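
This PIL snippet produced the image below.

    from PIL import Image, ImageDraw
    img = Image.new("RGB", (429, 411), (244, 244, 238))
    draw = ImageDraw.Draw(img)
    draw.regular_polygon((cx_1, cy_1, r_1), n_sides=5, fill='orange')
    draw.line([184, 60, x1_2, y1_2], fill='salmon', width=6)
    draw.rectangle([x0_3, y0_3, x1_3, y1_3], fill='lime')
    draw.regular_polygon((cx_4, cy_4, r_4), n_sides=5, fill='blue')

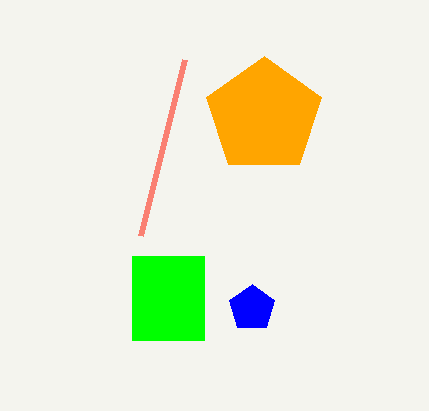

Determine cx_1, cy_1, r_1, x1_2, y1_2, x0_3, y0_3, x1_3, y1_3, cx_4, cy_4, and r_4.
cx_1 = 264, cy_1 = 116, r_1 = 60, x1_2 = 140, y1_2 = 236, x0_3 = 132, y0_3 = 256, x1_3 = 204, y1_3 = 340, cx_4 = 252, cy_4 = 308, r_4 = 24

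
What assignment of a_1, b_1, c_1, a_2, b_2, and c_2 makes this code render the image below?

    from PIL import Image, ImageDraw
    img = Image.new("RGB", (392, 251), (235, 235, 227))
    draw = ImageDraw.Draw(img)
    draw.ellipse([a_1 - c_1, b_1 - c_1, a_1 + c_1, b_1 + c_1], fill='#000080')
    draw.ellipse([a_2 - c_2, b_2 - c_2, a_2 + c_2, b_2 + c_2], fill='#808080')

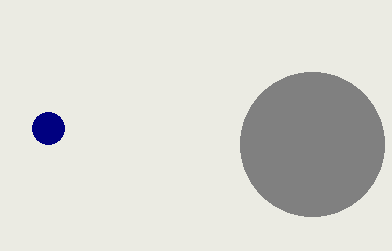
a_1 = 48, b_1 = 128, c_1 = 16, a_2 = 312, b_2 = 144, c_2 = 72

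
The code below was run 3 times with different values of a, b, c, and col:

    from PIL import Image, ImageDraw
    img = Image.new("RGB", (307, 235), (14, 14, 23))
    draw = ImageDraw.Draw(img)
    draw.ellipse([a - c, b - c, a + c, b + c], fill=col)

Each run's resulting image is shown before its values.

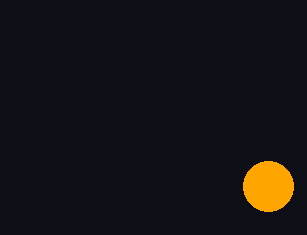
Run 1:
a = 268; b = 186; c = 25; col = 'orange'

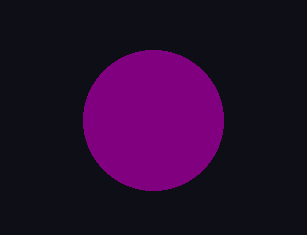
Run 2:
a = 153; b = 120; c = 70; col = 'purple'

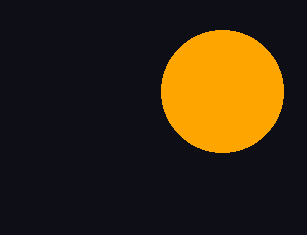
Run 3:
a = 222, b = 91, c = 61, col = 'orange'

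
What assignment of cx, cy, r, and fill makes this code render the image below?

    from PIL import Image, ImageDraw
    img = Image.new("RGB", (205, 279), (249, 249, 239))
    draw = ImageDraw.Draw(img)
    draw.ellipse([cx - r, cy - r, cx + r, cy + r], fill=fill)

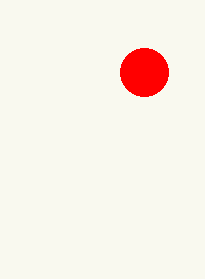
cx = 144
cy = 72
r = 24
fill = 'red'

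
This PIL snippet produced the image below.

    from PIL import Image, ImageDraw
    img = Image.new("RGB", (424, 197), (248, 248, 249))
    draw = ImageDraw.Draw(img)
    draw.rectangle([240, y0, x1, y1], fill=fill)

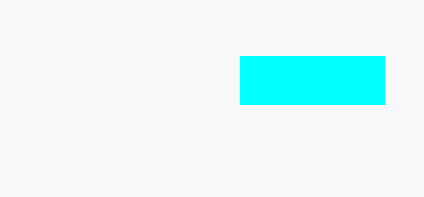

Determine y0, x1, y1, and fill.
y0 = 56; x1 = 384; y1 = 104; fill = 'cyan'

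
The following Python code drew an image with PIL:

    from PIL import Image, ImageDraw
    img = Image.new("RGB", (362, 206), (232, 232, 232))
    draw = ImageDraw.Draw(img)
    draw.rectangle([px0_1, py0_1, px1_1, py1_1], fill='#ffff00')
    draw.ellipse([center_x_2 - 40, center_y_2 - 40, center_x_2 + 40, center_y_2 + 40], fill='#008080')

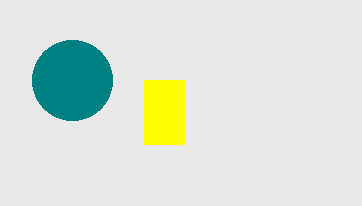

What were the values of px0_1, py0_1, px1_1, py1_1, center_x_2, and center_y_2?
px0_1 = 144
py0_1 = 80
px1_1 = 184
py1_1 = 144
center_x_2 = 72
center_y_2 = 80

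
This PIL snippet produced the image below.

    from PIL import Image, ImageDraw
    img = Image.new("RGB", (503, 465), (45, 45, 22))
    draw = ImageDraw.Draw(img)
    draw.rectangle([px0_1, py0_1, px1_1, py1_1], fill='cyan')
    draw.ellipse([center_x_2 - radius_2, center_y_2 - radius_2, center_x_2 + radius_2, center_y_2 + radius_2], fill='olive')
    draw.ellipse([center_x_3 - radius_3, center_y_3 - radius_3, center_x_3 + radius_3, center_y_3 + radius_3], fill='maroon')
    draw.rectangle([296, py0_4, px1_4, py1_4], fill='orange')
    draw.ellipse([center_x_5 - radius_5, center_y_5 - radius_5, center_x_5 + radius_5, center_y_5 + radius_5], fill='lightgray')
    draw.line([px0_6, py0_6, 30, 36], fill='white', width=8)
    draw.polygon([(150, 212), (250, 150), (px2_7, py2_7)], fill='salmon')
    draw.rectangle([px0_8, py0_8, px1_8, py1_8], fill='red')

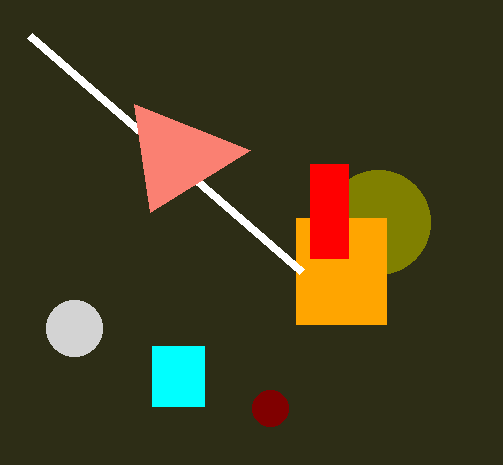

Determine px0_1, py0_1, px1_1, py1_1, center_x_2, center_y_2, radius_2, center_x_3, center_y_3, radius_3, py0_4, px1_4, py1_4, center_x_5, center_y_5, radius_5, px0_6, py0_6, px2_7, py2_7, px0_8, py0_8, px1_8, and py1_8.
px0_1 = 152
py0_1 = 346
px1_1 = 204
py1_1 = 406
center_x_2 = 378
center_y_2 = 222
radius_2 = 52
center_x_3 = 270
center_y_3 = 408
radius_3 = 18
py0_4 = 218
px1_4 = 386
py1_4 = 324
center_x_5 = 74
center_y_5 = 328
radius_5 = 28
px0_6 = 302
py0_6 = 272
px2_7 = 134
py2_7 = 104
px0_8 = 310
py0_8 = 164
px1_8 = 348
py1_8 = 258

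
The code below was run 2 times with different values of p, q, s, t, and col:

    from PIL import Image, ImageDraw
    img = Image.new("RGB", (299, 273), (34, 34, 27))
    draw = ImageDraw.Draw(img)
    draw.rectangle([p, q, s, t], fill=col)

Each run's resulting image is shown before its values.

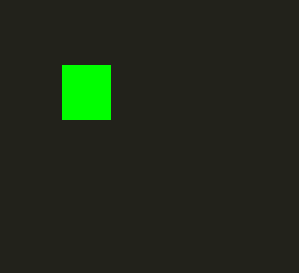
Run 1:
p = 62, q = 65, s = 110, t = 119, col = 'lime'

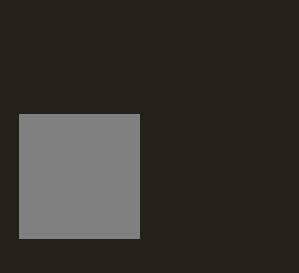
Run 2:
p = 19, q = 114, s = 139, t = 238, col = 'gray'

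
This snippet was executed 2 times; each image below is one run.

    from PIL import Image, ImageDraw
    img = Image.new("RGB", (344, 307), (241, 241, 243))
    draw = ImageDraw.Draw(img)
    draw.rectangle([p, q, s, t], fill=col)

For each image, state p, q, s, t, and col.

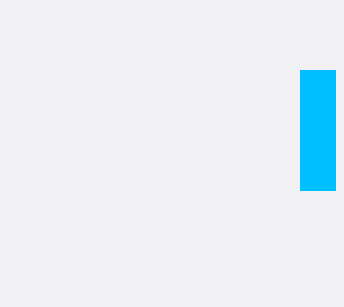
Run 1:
p = 300; q = 70; s = 335; t = 190; col = 'deepskyblue'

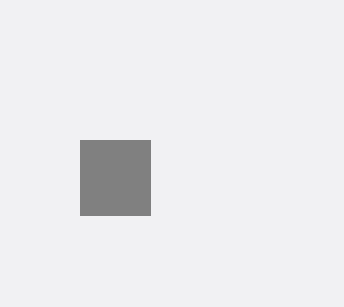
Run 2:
p = 80; q = 140; s = 150; t = 215; col = 'gray'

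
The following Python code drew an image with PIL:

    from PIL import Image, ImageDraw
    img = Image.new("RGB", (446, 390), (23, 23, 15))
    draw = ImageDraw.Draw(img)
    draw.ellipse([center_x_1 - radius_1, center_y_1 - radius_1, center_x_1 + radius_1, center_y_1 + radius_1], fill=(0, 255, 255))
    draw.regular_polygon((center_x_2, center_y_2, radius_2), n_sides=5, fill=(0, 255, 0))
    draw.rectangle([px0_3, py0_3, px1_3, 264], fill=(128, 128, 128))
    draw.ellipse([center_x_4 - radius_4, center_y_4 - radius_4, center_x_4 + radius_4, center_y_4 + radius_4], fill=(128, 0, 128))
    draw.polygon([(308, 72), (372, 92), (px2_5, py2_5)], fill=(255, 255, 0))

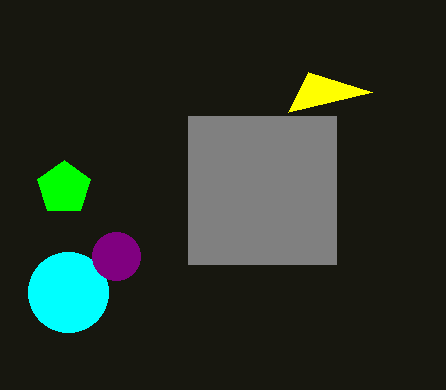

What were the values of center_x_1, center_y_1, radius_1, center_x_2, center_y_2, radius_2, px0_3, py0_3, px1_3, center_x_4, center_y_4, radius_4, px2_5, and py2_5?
center_x_1 = 68
center_y_1 = 292
radius_1 = 40
center_x_2 = 64
center_y_2 = 188
radius_2 = 28
px0_3 = 188
py0_3 = 116
px1_3 = 336
center_x_4 = 116
center_y_4 = 256
radius_4 = 24
px2_5 = 288
py2_5 = 112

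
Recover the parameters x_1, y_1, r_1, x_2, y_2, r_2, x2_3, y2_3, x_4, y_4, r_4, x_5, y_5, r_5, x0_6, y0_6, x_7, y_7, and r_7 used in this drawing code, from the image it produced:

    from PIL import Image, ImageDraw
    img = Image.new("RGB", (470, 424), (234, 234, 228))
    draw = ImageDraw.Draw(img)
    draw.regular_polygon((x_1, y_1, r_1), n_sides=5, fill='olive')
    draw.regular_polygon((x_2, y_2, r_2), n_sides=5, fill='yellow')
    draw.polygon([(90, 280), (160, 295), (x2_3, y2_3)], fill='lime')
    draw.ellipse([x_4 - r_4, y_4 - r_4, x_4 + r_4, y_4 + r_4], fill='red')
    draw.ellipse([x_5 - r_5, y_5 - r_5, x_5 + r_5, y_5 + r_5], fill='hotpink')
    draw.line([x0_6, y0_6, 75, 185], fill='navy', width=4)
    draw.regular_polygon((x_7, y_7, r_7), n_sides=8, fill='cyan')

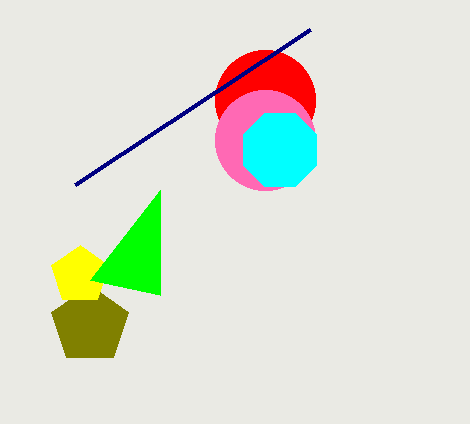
x_1 = 90
y_1 = 325
r_1 = 40
x_2 = 80
y_2 = 275
r_2 = 30
x2_3 = 160
y2_3 = 190
x_4 = 265
y_4 = 100
r_4 = 50
x_5 = 265
y_5 = 140
r_5 = 50
x0_6 = 310
y0_6 = 30
x_7 = 280
y_7 = 150
r_7 = 40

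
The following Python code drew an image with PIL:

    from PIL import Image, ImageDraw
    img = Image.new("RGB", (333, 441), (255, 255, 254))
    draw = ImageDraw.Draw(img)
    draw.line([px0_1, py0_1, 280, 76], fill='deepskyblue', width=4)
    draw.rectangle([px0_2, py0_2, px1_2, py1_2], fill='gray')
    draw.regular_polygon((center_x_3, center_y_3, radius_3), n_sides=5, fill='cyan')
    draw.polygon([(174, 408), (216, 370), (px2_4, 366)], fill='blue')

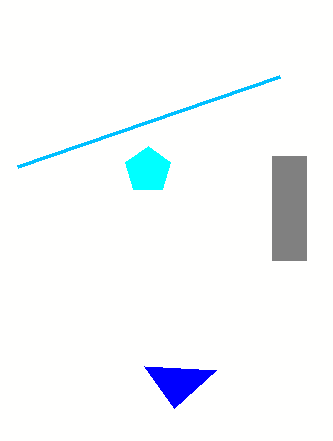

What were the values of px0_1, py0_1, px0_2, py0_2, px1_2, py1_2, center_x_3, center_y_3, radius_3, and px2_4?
px0_1 = 18, py0_1 = 166, px0_2 = 272, py0_2 = 156, px1_2 = 306, py1_2 = 260, center_x_3 = 148, center_y_3 = 170, radius_3 = 24, px2_4 = 144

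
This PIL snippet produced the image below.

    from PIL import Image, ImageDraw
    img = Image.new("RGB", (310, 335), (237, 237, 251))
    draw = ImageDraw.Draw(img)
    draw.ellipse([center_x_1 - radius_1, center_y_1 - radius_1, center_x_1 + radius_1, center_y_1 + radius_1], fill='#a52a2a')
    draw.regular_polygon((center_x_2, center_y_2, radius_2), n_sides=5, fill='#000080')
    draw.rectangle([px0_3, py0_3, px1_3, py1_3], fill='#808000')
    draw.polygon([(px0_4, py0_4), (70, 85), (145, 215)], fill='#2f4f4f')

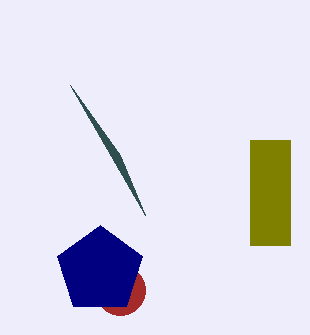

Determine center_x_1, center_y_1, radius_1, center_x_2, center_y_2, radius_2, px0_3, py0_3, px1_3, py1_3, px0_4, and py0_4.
center_x_1 = 120, center_y_1 = 290, radius_1 = 25, center_x_2 = 100, center_y_2 = 270, radius_2 = 45, px0_3 = 250, py0_3 = 140, px1_3 = 290, py1_3 = 245, px0_4 = 120, py0_4 = 155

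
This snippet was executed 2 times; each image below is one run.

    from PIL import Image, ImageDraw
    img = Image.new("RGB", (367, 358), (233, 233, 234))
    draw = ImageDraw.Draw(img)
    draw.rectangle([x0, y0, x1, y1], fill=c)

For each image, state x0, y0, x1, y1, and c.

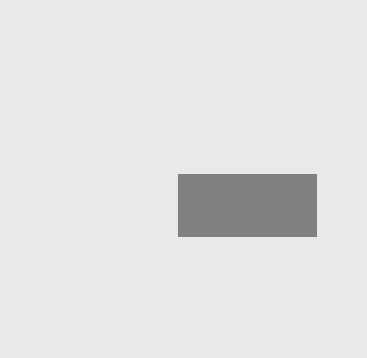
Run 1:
x0 = 178
y0 = 174
x1 = 316
y1 = 236
c = 'gray'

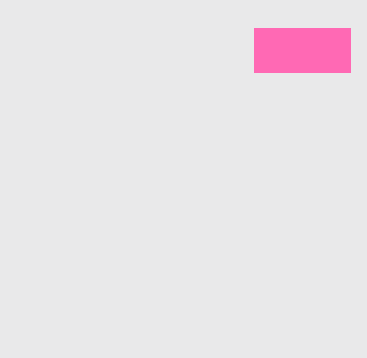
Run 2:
x0 = 254; y0 = 28; x1 = 350; y1 = 72; c = 'hotpink'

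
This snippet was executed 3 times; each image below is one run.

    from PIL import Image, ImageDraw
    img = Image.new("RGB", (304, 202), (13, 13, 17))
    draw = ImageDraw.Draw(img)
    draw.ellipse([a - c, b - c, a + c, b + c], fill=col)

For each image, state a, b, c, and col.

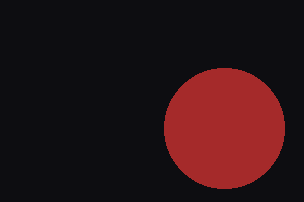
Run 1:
a = 224, b = 128, c = 60, col = 'brown'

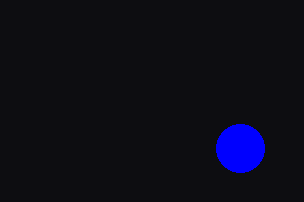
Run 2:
a = 240, b = 148, c = 24, col = 'blue'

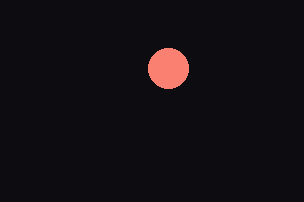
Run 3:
a = 168, b = 68, c = 20, col = 'salmon'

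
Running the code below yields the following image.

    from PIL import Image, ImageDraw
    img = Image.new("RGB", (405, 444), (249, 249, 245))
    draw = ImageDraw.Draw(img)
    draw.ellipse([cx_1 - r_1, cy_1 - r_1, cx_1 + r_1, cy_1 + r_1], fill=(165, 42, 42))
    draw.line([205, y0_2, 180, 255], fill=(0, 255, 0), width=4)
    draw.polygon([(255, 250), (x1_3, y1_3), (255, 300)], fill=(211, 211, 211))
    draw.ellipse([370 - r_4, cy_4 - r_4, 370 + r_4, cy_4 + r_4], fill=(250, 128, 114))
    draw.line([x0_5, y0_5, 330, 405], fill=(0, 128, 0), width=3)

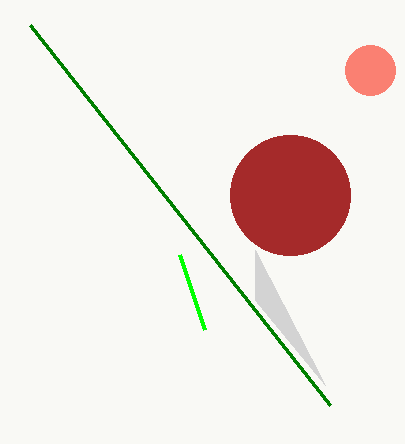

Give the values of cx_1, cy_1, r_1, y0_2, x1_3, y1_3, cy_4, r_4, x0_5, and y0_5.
cx_1 = 290, cy_1 = 195, r_1 = 60, y0_2 = 330, x1_3 = 325, y1_3 = 385, cy_4 = 70, r_4 = 25, x0_5 = 30, y0_5 = 25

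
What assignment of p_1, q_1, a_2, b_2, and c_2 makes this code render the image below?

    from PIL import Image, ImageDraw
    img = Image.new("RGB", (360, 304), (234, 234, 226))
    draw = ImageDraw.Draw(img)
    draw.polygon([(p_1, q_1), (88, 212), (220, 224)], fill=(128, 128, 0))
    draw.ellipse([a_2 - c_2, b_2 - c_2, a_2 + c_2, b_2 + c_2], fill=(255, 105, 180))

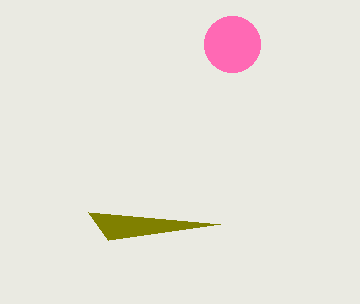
p_1 = 108; q_1 = 240; a_2 = 232; b_2 = 44; c_2 = 28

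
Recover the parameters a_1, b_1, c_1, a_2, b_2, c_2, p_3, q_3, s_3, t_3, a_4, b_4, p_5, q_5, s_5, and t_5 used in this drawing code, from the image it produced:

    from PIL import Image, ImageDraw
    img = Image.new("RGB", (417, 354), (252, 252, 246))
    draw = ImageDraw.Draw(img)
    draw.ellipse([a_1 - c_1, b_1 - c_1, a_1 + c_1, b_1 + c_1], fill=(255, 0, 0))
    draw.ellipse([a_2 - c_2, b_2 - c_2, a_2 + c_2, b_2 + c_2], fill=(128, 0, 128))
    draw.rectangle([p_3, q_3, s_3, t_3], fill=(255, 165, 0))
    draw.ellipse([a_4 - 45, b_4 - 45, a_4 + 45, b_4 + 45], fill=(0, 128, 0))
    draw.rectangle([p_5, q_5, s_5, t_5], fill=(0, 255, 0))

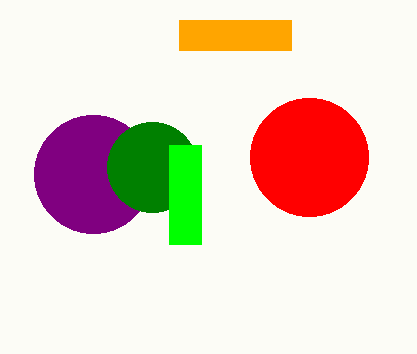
a_1 = 309; b_1 = 157; c_1 = 59; a_2 = 93; b_2 = 174; c_2 = 59; p_3 = 179; q_3 = 20; s_3 = 291; t_3 = 50; a_4 = 152; b_4 = 167; p_5 = 169; q_5 = 145; s_5 = 201; t_5 = 244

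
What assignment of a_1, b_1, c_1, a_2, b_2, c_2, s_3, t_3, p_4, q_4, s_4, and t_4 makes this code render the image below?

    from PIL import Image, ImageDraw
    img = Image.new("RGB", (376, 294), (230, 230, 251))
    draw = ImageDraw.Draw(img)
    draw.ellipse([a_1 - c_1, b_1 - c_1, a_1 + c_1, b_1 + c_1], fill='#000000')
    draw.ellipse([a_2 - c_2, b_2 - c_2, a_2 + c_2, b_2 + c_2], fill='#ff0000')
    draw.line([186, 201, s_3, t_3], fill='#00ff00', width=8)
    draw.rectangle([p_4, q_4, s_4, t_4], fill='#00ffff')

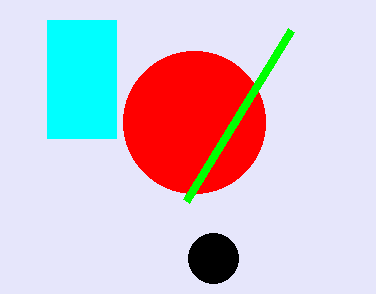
a_1 = 213
b_1 = 258
c_1 = 25
a_2 = 194
b_2 = 122
c_2 = 71
s_3 = 291
t_3 = 30
p_4 = 47
q_4 = 20
s_4 = 116
t_4 = 138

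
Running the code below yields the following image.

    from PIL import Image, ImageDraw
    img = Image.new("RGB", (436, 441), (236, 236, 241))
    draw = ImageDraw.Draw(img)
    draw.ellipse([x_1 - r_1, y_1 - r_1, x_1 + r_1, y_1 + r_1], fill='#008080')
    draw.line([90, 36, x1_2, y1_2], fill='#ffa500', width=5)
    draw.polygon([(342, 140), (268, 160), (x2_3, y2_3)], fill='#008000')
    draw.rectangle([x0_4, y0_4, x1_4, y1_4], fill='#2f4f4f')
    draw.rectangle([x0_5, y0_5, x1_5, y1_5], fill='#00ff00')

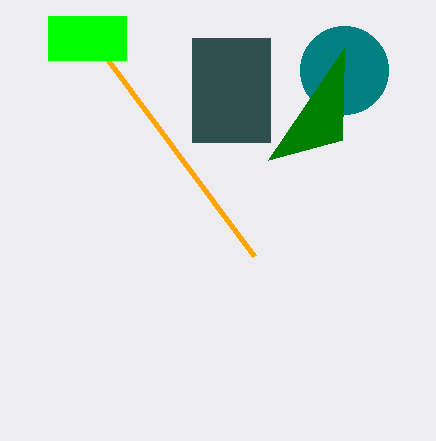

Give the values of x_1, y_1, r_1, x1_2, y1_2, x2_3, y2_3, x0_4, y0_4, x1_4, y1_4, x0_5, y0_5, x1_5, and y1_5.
x_1 = 344, y_1 = 70, r_1 = 44, x1_2 = 254, y1_2 = 256, x2_3 = 344, y2_3 = 48, x0_4 = 192, y0_4 = 38, x1_4 = 270, y1_4 = 142, x0_5 = 48, y0_5 = 16, x1_5 = 126, y1_5 = 60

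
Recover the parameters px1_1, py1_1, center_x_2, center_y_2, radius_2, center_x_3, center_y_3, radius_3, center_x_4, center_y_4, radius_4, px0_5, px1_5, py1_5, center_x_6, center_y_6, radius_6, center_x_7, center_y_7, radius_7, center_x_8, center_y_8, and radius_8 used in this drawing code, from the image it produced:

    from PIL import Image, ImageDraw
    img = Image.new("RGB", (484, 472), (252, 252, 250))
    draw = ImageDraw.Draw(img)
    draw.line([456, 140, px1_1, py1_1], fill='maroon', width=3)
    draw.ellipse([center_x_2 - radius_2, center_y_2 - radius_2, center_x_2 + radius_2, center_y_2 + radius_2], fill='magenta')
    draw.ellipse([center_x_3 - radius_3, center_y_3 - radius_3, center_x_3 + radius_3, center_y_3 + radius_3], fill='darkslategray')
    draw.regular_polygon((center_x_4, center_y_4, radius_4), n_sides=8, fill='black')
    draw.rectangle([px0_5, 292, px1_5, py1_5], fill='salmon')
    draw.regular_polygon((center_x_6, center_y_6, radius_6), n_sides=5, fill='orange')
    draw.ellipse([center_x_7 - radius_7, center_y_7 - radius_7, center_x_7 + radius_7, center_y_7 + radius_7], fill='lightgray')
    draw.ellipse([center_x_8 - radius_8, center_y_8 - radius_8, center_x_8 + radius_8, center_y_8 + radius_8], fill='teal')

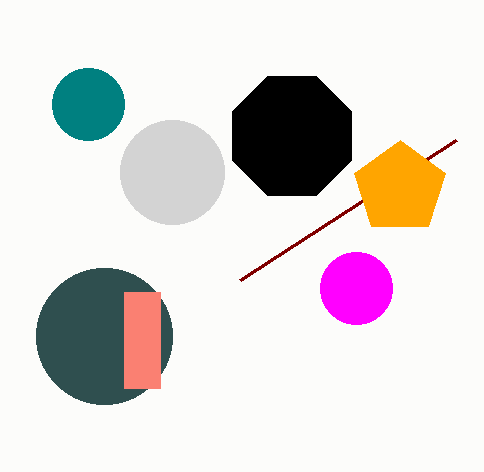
px1_1 = 240, py1_1 = 280, center_x_2 = 356, center_y_2 = 288, radius_2 = 36, center_x_3 = 104, center_y_3 = 336, radius_3 = 68, center_x_4 = 292, center_y_4 = 136, radius_4 = 64, px0_5 = 124, px1_5 = 160, py1_5 = 388, center_x_6 = 400, center_y_6 = 188, radius_6 = 48, center_x_7 = 172, center_y_7 = 172, radius_7 = 52, center_x_8 = 88, center_y_8 = 104, radius_8 = 36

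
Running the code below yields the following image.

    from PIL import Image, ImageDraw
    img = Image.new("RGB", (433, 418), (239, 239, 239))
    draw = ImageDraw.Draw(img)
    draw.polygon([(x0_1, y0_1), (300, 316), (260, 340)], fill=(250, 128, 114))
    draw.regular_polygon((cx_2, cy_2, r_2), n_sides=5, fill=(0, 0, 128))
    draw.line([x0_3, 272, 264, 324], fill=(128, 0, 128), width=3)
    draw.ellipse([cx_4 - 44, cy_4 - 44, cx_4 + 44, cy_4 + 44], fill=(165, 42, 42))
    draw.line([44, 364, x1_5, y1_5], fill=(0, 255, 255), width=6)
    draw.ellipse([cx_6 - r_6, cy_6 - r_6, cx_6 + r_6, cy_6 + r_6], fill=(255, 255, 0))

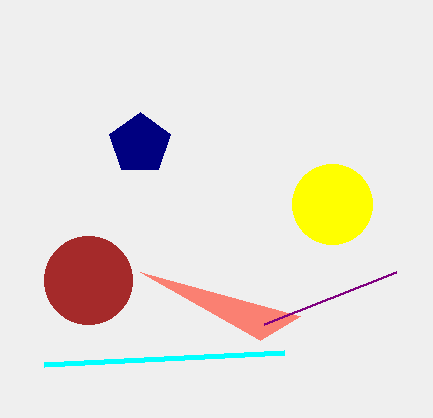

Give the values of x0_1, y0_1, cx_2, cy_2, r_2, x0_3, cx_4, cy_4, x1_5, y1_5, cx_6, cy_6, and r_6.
x0_1 = 140, y0_1 = 272, cx_2 = 140, cy_2 = 144, r_2 = 32, x0_3 = 396, cx_4 = 88, cy_4 = 280, x1_5 = 284, y1_5 = 352, cx_6 = 332, cy_6 = 204, r_6 = 40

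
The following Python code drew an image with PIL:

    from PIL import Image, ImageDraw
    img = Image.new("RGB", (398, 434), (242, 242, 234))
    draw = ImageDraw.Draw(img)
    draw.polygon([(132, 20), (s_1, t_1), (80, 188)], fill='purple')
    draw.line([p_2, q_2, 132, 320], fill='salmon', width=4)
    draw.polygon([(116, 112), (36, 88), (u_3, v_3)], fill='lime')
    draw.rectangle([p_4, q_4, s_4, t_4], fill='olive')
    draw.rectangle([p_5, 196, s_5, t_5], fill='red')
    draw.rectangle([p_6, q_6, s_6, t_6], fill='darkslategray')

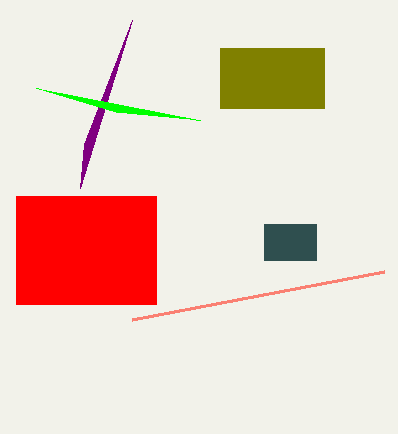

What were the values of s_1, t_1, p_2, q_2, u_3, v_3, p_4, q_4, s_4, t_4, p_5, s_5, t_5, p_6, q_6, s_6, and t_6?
s_1 = 84, t_1 = 144, p_2 = 384, q_2 = 272, u_3 = 200, v_3 = 120, p_4 = 220, q_4 = 48, s_4 = 324, t_4 = 108, p_5 = 16, s_5 = 156, t_5 = 304, p_6 = 264, q_6 = 224, s_6 = 316, t_6 = 260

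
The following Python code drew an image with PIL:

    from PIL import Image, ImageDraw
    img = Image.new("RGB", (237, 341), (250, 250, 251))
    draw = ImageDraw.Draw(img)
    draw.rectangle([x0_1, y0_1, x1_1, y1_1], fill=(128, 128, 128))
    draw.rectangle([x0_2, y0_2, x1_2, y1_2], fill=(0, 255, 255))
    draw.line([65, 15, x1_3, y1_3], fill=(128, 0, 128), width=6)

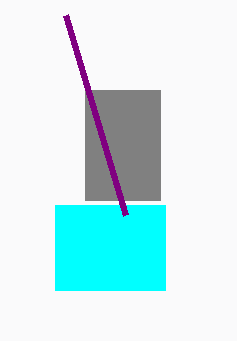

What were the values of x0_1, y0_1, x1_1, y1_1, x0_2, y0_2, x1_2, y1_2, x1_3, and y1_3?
x0_1 = 85, y0_1 = 90, x1_1 = 160, y1_1 = 200, x0_2 = 55, y0_2 = 205, x1_2 = 165, y1_2 = 290, x1_3 = 125, y1_3 = 215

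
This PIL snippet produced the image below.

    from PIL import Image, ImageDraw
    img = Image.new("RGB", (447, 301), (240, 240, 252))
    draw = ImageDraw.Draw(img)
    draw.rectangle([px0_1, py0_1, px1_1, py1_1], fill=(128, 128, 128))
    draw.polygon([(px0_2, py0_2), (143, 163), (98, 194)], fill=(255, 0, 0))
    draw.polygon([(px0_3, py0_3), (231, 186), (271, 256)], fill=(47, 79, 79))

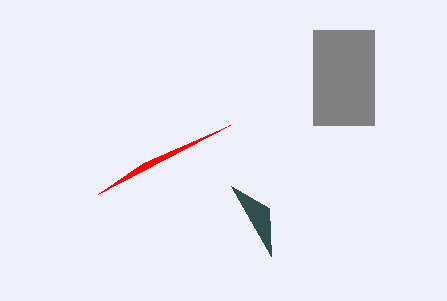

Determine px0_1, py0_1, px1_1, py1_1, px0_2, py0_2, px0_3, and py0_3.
px0_1 = 313, py0_1 = 30, px1_1 = 374, py1_1 = 125, px0_2 = 230, py0_2 = 125, px0_3 = 269, py0_3 = 208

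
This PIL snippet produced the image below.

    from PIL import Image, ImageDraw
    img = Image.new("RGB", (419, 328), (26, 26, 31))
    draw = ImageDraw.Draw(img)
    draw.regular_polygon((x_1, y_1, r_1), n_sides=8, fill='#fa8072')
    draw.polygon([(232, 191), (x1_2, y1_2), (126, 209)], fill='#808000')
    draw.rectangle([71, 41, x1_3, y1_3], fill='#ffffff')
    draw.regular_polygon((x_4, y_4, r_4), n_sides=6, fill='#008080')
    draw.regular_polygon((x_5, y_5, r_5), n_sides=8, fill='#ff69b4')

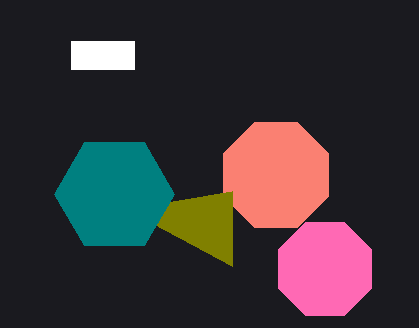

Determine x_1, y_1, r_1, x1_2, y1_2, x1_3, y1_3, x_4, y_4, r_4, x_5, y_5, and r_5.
x_1 = 276
y_1 = 175
r_1 = 57
x1_2 = 232
y1_2 = 266
x1_3 = 134
y1_3 = 69
x_4 = 114
y_4 = 194
r_4 = 60
x_5 = 325
y_5 = 269
r_5 = 50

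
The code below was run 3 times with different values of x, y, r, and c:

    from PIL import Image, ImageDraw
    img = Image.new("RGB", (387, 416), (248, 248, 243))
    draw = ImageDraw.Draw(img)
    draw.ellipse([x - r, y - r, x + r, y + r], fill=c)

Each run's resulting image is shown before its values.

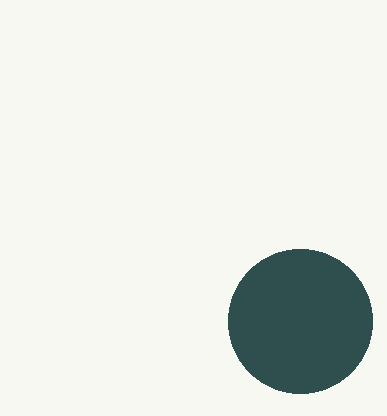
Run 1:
x = 300; y = 321; r = 72; c = 'darkslategray'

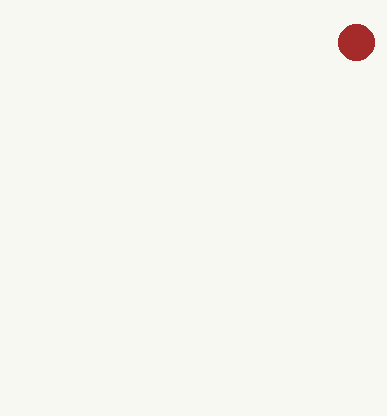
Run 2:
x = 356; y = 42; r = 18; c = 'brown'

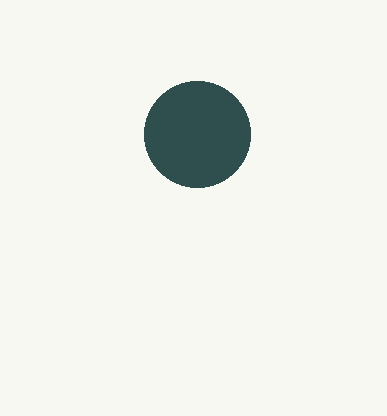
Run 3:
x = 197; y = 134; r = 53; c = 'darkslategray'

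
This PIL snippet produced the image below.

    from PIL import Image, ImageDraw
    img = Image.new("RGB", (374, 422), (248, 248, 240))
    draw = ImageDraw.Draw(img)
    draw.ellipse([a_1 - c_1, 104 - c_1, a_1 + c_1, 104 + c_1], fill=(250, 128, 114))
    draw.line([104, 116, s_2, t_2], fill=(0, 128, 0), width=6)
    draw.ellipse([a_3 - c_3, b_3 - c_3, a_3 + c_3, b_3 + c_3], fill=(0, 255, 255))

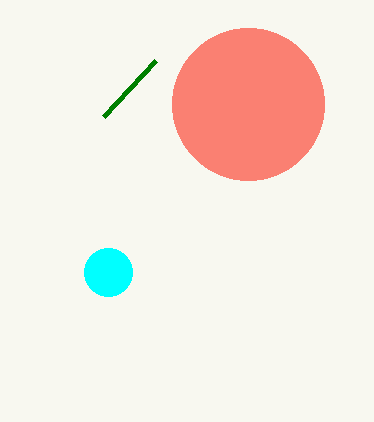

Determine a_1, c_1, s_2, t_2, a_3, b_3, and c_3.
a_1 = 248, c_1 = 76, s_2 = 156, t_2 = 60, a_3 = 108, b_3 = 272, c_3 = 24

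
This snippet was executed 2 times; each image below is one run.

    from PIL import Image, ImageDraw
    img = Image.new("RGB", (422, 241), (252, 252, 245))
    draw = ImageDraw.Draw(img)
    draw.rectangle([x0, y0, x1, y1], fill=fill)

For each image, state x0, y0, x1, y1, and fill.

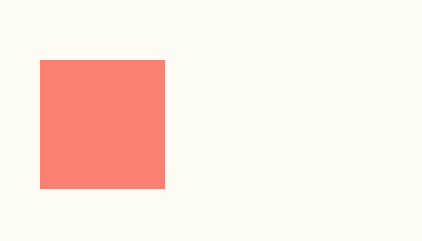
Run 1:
x0 = 40, y0 = 60, x1 = 164, y1 = 188, fill = 'salmon'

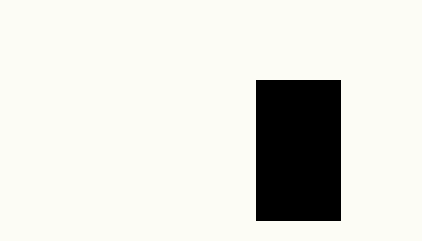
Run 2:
x0 = 256
y0 = 80
x1 = 340
y1 = 220
fill = 'black'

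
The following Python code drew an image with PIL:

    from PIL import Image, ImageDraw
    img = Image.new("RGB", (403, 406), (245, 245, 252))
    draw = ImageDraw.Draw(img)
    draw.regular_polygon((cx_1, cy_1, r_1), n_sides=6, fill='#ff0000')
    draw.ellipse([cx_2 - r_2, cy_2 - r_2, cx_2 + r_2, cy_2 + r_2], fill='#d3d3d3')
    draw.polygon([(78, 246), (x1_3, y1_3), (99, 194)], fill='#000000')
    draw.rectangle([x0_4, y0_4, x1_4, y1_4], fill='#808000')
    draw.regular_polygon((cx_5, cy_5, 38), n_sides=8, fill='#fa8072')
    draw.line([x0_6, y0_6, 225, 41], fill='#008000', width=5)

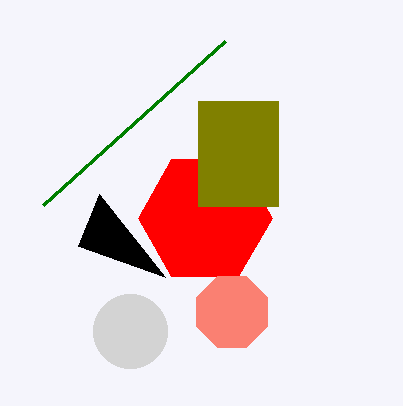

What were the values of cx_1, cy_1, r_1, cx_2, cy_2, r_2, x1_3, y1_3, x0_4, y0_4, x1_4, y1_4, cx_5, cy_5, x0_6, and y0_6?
cx_1 = 205
cy_1 = 218
r_1 = 67
cx_2 = 130
cy_2 = 331
r_2 = 37
x1_3 = 165
y1_3 = 277
x0_4 = 198
y0_4 = 101
x1_4 = 278
y1_4 = 206
cx_5 = 232
cy_5 = 312
x0_6 = 43
y0_6 = 205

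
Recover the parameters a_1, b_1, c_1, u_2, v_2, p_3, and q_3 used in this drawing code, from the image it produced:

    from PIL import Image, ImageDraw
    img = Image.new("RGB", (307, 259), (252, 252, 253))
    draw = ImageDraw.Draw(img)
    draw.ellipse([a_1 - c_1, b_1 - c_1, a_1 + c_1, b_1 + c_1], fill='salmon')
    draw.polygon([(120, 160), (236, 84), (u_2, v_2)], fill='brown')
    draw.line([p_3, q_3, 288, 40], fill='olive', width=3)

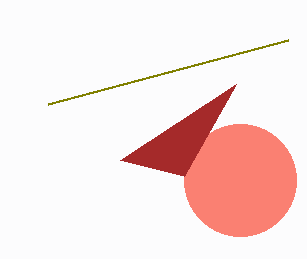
a_1 = 240; b_1 = 180; c_1 = 56; u_2 = 184; v_2 = 176; p_3 = 48; q_3 = 104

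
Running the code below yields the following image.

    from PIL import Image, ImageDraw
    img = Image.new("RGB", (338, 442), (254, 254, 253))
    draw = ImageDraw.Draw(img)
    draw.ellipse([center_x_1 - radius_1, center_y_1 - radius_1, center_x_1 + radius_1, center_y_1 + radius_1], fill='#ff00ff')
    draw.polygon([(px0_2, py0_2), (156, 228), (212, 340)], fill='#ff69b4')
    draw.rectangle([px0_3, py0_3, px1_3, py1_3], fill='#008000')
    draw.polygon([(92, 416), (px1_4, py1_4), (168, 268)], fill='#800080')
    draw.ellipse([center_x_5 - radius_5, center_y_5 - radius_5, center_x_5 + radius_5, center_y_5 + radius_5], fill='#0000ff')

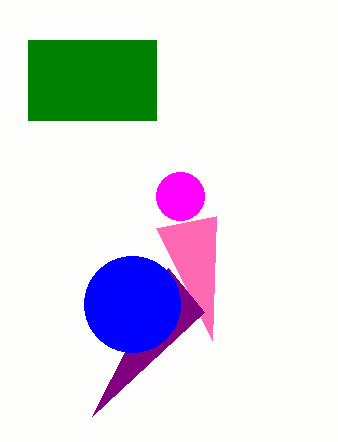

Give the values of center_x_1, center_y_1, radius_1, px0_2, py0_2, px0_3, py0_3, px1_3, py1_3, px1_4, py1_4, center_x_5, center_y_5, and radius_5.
center_x_1 = 180; center_y_1 = 196; radius_1 = 24; px0_2 = 216; py0_2 = 216; px0_3 = 28; py0_3 = 40; px1_3 = 156; py1_3 = 120; px1_4 = 204; py1_4 = 312; center_x_5 = 132; center_y_5 = 304; radius_5 = 48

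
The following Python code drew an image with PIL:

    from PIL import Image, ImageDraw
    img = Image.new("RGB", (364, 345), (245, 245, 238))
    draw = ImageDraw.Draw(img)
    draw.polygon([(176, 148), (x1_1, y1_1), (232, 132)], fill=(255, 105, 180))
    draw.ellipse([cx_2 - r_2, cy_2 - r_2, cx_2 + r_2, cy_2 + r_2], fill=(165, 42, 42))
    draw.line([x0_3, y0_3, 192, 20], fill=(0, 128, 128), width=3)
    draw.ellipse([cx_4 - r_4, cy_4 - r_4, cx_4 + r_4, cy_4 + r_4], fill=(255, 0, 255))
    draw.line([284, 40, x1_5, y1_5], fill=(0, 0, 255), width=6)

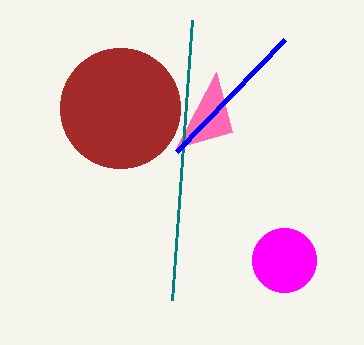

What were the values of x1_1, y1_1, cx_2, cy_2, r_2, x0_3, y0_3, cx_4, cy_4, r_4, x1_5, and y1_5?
x1_1 = 216, y1_1 = 72, cx_2 = 120, cy_2 = 108, r_2 = 60, x0_3 = 172, y0_3 = 300, cx_4 = 284, cy_4 = 260, r_4 = 32, x1_5 = 176, y1_5 = 152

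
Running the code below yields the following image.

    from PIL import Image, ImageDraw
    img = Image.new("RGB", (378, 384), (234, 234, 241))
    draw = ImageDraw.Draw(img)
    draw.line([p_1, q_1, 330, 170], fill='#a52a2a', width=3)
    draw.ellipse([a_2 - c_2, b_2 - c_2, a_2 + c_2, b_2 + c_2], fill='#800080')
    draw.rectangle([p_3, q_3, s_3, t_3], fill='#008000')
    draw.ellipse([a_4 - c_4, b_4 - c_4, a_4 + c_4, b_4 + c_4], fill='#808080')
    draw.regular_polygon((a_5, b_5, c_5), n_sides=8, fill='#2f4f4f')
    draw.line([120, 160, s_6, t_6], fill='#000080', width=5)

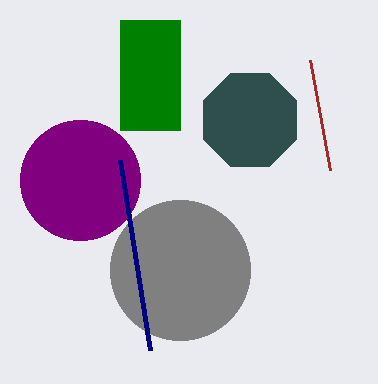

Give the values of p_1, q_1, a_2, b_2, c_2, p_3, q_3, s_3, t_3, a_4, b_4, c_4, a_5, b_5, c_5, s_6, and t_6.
p_1 = 310
q_1 = 60
a_2 = 80
b_2 = 180
c_2 = 60
p_3 = 120
q_3 = 20
s_3 = 180
t_3 = 130
a_4 = 180
b_4 = 270
c_4 = 70
a_5 = 250
b_5 = 120
c_5 = 50
s_6 = 150
t_6 = 350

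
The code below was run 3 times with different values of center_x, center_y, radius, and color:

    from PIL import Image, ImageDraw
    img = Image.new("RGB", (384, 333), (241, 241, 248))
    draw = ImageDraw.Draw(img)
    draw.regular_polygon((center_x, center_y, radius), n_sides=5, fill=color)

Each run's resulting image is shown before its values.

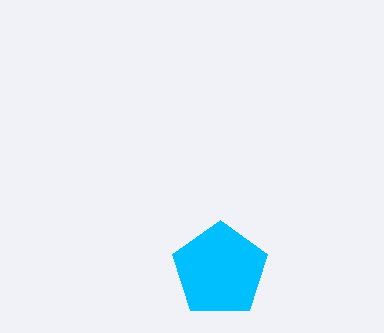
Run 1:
center_x = 220, center_y = 270, radius = 50, color = 'deepskyblue'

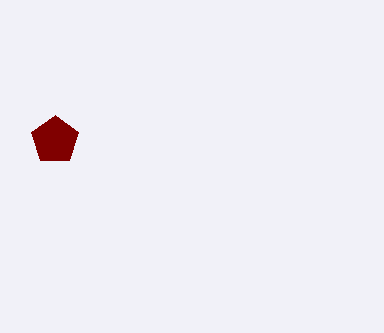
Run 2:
center_x = 55
center_y = 140
radius = 25
color = 'maroon'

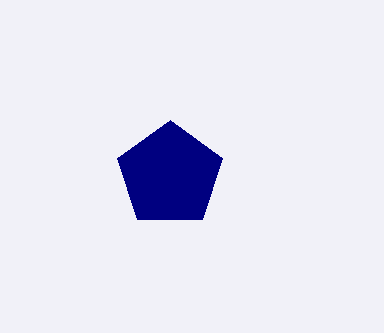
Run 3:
center_x = 170; center_y = 175; radius = 55; color = 'navy'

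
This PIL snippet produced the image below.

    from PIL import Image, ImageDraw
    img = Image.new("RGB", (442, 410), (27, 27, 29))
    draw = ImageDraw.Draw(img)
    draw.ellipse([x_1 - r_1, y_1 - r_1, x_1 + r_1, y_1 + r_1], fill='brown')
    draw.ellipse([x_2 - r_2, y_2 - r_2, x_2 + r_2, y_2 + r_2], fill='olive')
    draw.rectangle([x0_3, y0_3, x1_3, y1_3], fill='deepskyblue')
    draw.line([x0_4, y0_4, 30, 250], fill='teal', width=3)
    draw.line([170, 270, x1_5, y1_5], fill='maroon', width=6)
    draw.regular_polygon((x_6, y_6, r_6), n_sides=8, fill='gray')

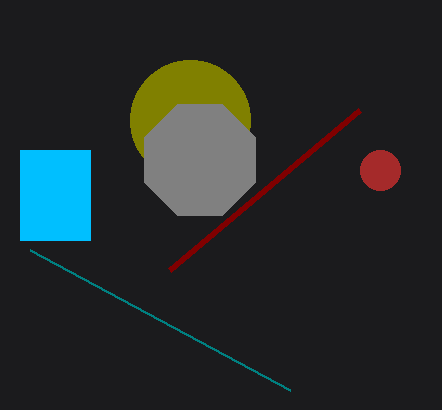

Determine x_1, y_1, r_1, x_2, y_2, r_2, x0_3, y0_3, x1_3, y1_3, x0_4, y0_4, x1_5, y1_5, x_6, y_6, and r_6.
x_1 = 380, y_1 = 170, r_1 = 20, x_2 = 190, y_2 = 120, r_2 = 60, x0_3 = 20, y0_3 = 150, x1_3 = 90, y1_3 = 240, x0_4 = 290, y0_4 = 390, x1_5 = 360, y1_5 = 110, x_6 = 200, y_6 = 160, r_6 = 60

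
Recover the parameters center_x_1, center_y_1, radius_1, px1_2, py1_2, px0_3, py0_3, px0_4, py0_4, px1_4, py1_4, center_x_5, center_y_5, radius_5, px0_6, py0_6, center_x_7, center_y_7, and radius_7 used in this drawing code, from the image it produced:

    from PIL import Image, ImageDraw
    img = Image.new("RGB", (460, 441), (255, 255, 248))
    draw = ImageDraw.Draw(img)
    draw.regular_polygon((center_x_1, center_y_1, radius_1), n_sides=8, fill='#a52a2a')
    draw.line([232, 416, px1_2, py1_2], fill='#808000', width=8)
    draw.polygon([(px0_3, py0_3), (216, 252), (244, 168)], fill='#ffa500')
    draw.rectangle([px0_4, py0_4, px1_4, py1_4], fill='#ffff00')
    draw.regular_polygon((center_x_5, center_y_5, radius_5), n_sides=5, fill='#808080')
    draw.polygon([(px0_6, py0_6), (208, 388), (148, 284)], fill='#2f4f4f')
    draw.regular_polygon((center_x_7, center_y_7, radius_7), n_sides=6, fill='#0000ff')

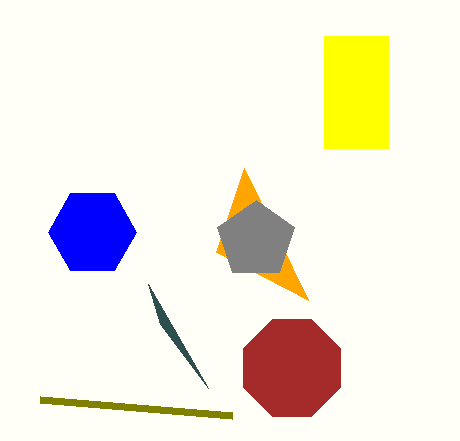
center_x_1 = 292
center_y_1 = 368
radius_1 = 52
px1_2 = 40
py1_2 = 400
px0_3 = 308
py0_3 = 300
px0_4 = 324
py0_4 = 36
px1_4 = 388
py1_4 = 148
center_x_5 = 256
center_y_5 = 240
radius_5 = 40
px0_6 = 160
py0_6 = 324
center_x_7 = 92
center_y_7 = 232
radius_7 = 44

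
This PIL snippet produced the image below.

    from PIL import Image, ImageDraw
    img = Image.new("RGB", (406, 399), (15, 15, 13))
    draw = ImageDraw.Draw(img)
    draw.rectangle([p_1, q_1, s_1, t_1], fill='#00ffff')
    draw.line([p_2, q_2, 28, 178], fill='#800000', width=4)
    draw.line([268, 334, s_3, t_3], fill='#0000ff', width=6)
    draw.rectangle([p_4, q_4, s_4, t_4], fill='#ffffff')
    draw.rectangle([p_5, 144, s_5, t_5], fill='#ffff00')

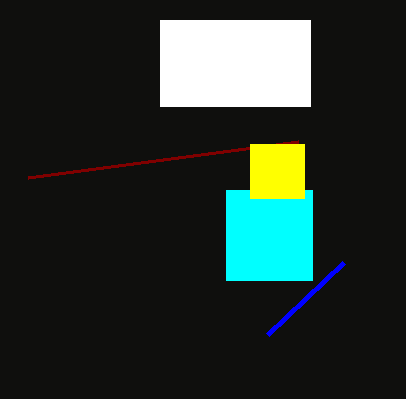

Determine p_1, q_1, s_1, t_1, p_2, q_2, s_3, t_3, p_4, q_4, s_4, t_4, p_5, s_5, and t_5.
p_1 = 226; q_1 = 190; s_1 = 312; t_1 = 280; p_2 = 298; q_2 = 142; s_3 = 344; t_3 = 262; p_4 = 160; q_4 = 20; s_4 = 310; t_4 = 106; p_5 = 250; s_5 = 304; t_5 = 198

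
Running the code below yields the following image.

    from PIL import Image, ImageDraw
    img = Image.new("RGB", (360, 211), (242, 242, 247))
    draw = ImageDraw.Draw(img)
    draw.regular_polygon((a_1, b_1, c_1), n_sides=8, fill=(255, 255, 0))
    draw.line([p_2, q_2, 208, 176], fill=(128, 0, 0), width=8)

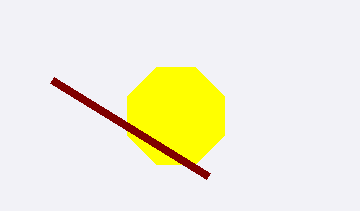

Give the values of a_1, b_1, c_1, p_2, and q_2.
a_1 = 176
b_1 = 116
c_1 = 52
p_2 = 52
q_2 = 80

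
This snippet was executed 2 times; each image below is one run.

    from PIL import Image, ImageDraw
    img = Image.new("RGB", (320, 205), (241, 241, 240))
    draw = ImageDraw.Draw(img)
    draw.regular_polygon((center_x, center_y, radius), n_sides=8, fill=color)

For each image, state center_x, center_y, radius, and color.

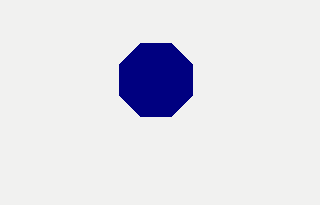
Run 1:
center_x = 156; center_y = 80; radius = 40; color = 'navy'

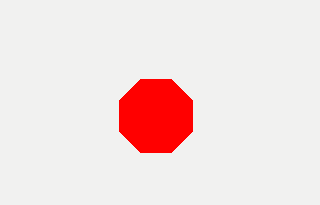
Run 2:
center_x = 156, center_y = 116, radius = 40, color = 'red'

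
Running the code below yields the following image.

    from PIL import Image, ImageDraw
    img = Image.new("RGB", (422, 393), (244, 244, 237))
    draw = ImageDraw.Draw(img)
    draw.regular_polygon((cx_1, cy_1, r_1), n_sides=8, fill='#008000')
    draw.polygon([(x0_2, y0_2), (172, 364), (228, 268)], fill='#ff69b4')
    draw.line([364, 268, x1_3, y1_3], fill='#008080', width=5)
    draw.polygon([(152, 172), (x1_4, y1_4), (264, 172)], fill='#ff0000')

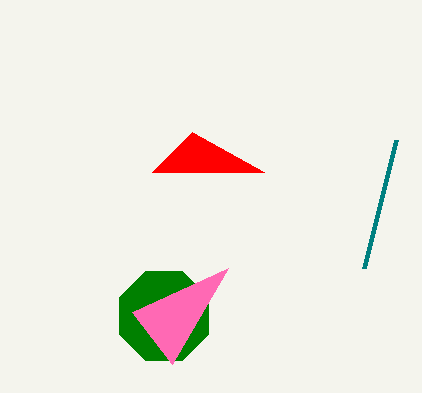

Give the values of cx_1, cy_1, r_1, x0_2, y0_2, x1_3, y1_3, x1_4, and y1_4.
cx_1 = 164; cy_1 = 316; r_1 = 48; x0_2 = 132; y0_2 = 312; x1_3 = 396; y1_3 = 140; x1_4 = 192; y1_4 = 132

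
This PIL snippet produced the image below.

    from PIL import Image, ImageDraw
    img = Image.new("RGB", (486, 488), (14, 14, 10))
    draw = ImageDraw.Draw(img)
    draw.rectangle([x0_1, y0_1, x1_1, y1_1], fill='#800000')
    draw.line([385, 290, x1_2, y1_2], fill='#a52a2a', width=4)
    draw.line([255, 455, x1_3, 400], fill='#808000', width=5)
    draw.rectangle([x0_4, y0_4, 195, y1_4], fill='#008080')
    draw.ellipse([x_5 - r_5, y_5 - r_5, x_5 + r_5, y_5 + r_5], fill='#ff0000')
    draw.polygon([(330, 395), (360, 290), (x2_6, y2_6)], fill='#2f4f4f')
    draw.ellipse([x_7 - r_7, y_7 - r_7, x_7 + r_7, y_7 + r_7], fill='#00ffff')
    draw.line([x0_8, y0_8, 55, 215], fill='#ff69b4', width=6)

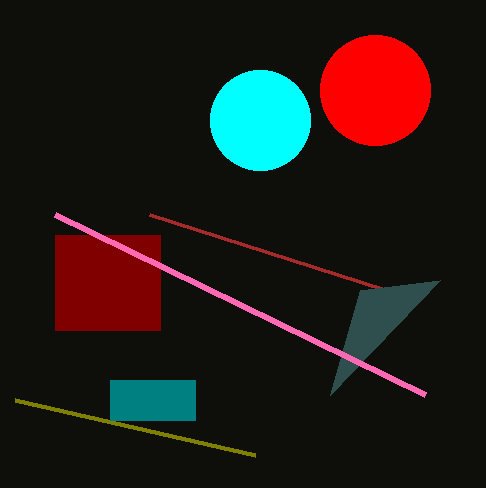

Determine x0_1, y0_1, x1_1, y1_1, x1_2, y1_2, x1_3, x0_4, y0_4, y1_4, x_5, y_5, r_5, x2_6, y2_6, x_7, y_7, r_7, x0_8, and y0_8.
x0_1 = 55, y0_1 = 235, x1_1 = 160, y1_1 = 330, x1_2 = 150, y1_2 = 215, x1_3 = 15, x0_4 = 110, y0_4 = 380, y1_4 = 420, x_5 = 375, y_5 = 90, r_5 = 55, x2_6 = 440, y2_6 = 280, x_7 = 260, y_7 = 120, r_7 = 50, x0_8 = 425, y0_8 = 395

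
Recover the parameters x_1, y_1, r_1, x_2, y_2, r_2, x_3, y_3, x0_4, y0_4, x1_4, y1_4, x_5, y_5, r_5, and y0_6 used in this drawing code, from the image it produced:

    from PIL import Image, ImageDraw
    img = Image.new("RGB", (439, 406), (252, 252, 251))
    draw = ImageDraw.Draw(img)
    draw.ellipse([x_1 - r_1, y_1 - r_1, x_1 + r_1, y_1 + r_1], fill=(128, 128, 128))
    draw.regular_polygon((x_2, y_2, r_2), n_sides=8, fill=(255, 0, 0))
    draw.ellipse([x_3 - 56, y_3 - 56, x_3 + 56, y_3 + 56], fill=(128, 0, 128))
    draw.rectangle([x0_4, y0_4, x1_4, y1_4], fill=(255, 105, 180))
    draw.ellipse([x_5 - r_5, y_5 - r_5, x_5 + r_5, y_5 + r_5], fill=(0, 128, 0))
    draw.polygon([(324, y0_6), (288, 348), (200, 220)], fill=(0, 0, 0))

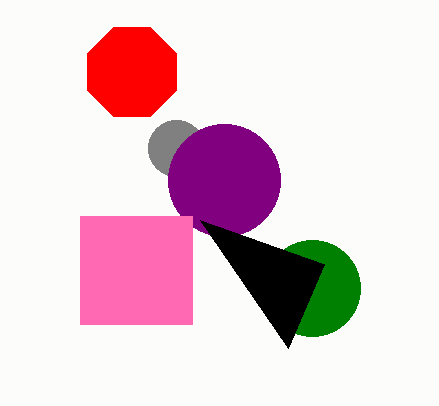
x_1 = 176; y_1 = 148; r_1 = 28; x_2 = 132; y_2 = 72; r_2 = 48; x_3 = 224; y_3 = 180; x0_4 = 80; y0_4 = 216; x1_4 = 192; y1_4 = 324; x_5 = 312; y_5 = 288; r_5 = 48; y0_6 = 264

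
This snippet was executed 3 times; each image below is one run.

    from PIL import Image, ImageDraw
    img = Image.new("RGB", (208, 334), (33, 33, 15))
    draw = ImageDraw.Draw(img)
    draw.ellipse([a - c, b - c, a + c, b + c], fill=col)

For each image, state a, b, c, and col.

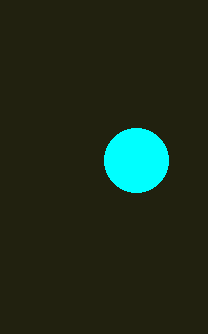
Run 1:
a = 136
b = 160
c = 32
col = 'cyan'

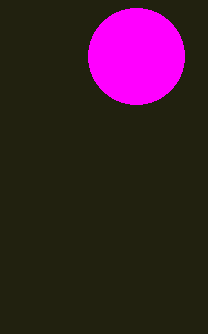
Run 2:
a = 136
b = 56
c = 48
col = 'magenta'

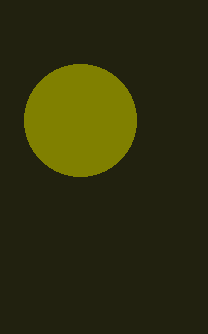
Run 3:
a = 80
b = 120
c = 56
col = 'olive'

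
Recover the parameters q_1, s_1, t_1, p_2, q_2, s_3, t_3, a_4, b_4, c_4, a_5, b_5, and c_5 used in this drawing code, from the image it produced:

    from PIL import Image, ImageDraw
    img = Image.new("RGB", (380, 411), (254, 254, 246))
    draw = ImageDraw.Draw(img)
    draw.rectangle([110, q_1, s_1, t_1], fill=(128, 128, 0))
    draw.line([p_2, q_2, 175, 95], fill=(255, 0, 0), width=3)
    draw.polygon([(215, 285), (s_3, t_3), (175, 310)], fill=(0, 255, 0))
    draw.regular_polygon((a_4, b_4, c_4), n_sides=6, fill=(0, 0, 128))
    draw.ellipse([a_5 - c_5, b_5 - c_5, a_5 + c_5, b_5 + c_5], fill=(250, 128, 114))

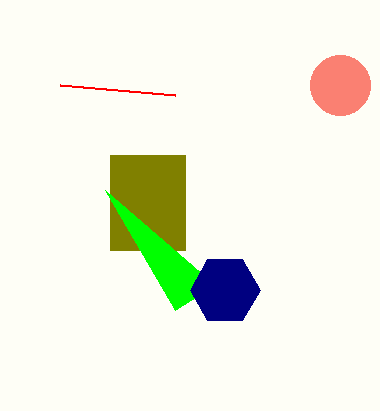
q_1 = 155
s_1 = 185
t_1 = 250
p_2 = 60
q_2 = 85
s_3 = 105
t_3 = 190
a_4 = 225
b_4 = 290
c_4 = 35
a_5 = 340
b_5 = 85
c_5 = 30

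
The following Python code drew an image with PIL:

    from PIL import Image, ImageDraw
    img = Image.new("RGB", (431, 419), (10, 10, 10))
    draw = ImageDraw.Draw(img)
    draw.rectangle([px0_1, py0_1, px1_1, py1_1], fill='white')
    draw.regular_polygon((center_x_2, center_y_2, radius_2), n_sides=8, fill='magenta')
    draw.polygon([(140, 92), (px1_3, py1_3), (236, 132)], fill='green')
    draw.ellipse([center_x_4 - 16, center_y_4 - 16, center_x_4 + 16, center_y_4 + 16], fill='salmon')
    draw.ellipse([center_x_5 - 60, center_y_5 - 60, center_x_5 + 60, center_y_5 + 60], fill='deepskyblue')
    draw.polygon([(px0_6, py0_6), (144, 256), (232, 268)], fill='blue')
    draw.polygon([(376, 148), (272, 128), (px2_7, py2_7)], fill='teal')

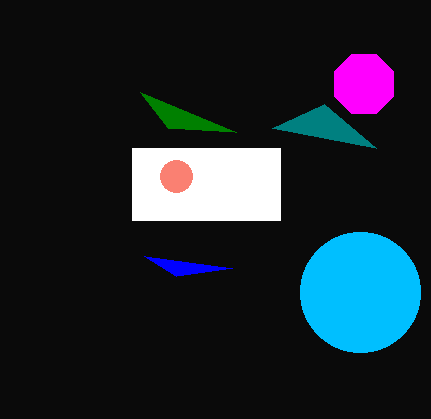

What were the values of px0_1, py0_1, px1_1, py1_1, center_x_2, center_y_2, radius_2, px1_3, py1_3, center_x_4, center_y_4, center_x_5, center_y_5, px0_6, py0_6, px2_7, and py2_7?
px0_1 = 132, py0_1 = 148, px1_1 = 280, py1_1 = 220, center_x_2 = 364, center_y_2 = 84, radius_2 = 32, px1_3 = 168, py1_3 = 128, center_x_4 = 176, center_y_4 = 176, center_x_5 = 360, center_y_5 = 292, px0_6 = 176, py0_6 = 276, px2_7 = 324, py2_7 = 104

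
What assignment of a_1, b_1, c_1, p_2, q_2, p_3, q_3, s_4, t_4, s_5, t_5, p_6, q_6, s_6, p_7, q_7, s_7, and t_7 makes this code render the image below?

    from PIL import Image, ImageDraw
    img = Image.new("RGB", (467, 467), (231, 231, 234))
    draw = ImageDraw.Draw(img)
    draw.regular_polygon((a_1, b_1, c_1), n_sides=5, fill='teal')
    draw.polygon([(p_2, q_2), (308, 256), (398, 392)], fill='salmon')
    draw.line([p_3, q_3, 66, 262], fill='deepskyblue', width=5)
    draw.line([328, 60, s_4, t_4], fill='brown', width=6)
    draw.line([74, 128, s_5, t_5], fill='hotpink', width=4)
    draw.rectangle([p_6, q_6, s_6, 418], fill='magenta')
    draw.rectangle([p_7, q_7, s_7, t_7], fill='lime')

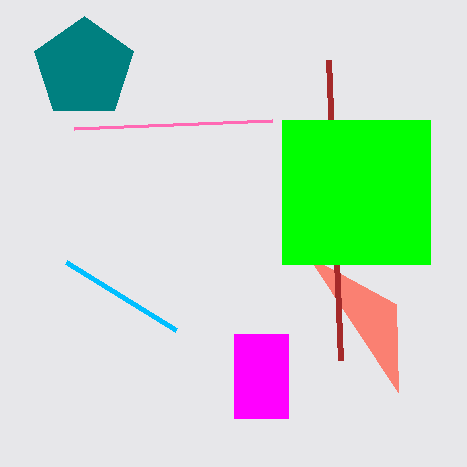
a_1 = 84
b_1 = 68
c_1 = 52
p_2 = 396
q_2 = 304
p_3 = 176
q_3 = 330
s_4 = 340
t_4 = 360
s_5 = 272
t_5 = 120
p_6 = 234
q_6 = 334
s_6 = 288
p_7 = 282
q_7 = 120
s_7 = 430
t_7 = 264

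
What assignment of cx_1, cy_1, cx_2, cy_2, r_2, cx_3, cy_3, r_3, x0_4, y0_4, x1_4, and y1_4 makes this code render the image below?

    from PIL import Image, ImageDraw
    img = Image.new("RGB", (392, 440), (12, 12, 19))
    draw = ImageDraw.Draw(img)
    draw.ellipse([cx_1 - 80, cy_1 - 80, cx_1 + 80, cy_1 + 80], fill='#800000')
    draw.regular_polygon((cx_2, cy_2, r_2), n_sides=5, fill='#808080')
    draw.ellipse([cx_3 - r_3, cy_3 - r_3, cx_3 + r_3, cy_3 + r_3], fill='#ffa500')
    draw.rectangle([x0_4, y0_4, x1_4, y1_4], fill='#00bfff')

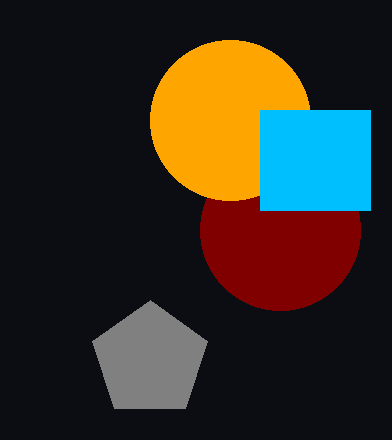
cx_1 = 280, cy_1 = 230, cx_2 = 150, cy_2 = 360, r_2 = 60, cx_3 = 230, cy_3 = 120, r_3 = 80, x0_4 = 260, y0_4 = 110, x1_4 = 370, y1_4 = 210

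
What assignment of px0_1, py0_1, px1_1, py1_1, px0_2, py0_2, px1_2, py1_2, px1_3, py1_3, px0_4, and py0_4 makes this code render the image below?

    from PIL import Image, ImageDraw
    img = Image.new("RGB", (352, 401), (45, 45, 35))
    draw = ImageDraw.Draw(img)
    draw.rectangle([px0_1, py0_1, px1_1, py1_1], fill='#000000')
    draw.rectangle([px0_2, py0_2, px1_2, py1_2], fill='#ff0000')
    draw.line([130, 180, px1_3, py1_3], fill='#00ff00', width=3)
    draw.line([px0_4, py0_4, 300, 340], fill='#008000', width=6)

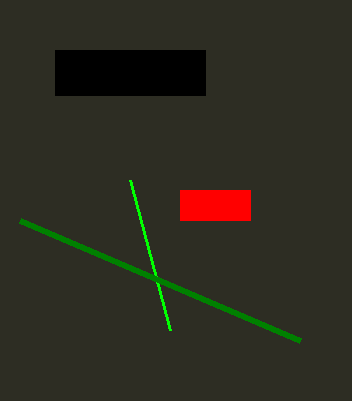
px0_1 = 55; py0_1 = 50; px1_1 = 205; py1_1 = 95; px0_2 = 180; py0_2 = 190; px1_2 = 250; py1_2 = 220; px1_3 = 170; py1_3 = 330; px0_4 = 20; py0_4 = 220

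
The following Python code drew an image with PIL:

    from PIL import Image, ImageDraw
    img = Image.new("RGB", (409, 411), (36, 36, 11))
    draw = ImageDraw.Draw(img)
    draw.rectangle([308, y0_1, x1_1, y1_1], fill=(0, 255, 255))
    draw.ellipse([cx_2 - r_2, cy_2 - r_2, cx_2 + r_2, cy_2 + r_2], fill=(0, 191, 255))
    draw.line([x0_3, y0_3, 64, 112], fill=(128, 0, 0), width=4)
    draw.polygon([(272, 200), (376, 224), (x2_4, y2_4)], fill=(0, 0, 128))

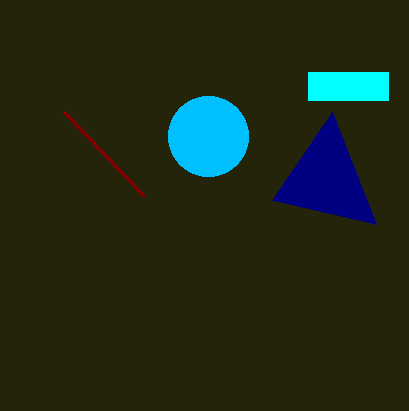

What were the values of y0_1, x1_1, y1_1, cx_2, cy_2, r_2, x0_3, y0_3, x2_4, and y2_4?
y0_1 = 72
x1_1 = 388
y1_1 = 100
cx_2 = 208
cy_2 = 136
r_2 = 40
x0_3 = 144
y0_3 = 196
x2_4 = 332
y2_4 = 112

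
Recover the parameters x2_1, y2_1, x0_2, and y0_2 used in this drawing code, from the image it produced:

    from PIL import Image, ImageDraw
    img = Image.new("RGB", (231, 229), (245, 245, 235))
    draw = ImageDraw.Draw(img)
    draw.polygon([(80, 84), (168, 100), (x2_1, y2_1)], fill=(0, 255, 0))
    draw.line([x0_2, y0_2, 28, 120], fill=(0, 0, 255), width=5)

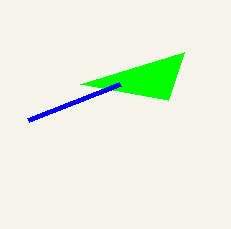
x2_1 = 184
y2_1 = 52
x0_2 = 120
y0_2 = 84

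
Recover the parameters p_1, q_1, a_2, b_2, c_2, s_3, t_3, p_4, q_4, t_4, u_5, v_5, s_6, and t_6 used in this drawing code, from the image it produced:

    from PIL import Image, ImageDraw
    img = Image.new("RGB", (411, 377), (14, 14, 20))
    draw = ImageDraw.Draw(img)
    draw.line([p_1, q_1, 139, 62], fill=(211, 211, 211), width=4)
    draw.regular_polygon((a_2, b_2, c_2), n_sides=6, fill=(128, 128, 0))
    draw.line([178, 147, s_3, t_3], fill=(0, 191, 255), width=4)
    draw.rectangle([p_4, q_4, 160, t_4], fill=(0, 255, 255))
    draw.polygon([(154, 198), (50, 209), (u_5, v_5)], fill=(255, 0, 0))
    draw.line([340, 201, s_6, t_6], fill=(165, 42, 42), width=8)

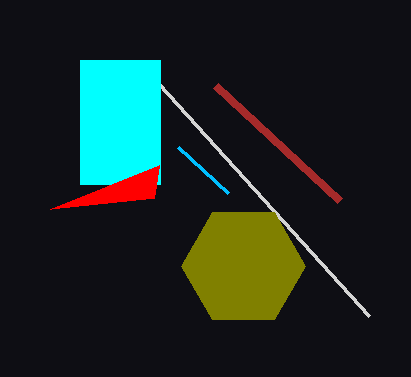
p_1 = 369; q_1 = 316; a_2 = 243; b_2 = 266; c_2 = 62; s_3 = 228; t_3 = 193; p_4 = 80; q_4 = 60; t_4 = 184; u_5 = 159; v_5 = 165; s_6 = 216; t_6 = 86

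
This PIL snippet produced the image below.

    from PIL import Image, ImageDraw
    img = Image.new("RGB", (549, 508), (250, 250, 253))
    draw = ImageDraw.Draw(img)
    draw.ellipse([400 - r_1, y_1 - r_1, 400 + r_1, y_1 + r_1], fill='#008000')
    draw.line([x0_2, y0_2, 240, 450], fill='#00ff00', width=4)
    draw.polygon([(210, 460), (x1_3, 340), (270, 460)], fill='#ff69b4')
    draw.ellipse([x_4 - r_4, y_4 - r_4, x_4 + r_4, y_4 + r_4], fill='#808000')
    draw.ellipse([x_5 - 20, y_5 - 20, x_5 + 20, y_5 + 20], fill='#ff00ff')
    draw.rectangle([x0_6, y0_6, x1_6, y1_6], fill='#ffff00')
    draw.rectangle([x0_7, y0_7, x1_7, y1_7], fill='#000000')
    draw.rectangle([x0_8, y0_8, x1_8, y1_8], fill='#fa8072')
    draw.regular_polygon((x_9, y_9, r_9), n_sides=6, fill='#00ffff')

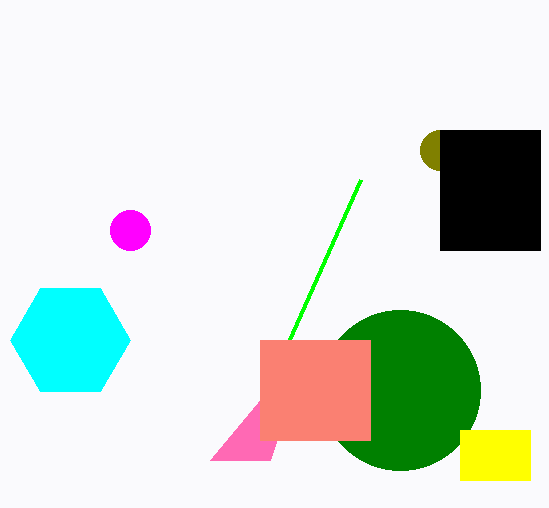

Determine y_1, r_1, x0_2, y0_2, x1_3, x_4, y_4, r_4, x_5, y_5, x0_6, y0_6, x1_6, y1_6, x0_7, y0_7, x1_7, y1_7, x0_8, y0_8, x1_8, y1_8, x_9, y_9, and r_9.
y_1 = 390, r_1 = 80, x0_2 = 360, y0_2 = 180, x1_3 = 310, x_4 = 440, y_4 = 150, r_4 = 20, x_5 = 130, y_5 = 230, x0_6 = 460, y0_6 = 430, x1_6 = 530, y1_6 = 480, x0_7 = 440, y0_7 = 130, x1_7 = 540, y1_7 = 250, x0_8 = 260, y0_8 = 340, x1_8 = 370, y1_8 = 440, x_9 = 70, y_9 = 340, r_9 = 60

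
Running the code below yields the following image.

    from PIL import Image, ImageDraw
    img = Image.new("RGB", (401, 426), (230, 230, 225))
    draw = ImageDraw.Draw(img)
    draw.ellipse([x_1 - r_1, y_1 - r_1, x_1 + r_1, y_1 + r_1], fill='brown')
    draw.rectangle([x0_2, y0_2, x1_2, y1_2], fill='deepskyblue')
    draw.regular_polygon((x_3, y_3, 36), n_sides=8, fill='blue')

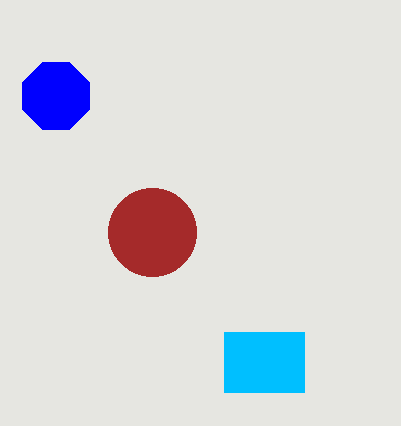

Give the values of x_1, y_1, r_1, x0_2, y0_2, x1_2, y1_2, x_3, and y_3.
x_1 = 152; y_1 = 232; r_1 = 44; x0_2 = 224; y0_2 = 332; x1_2 = 304; y1_2 = 392; x_3 = 56; y_3 = 96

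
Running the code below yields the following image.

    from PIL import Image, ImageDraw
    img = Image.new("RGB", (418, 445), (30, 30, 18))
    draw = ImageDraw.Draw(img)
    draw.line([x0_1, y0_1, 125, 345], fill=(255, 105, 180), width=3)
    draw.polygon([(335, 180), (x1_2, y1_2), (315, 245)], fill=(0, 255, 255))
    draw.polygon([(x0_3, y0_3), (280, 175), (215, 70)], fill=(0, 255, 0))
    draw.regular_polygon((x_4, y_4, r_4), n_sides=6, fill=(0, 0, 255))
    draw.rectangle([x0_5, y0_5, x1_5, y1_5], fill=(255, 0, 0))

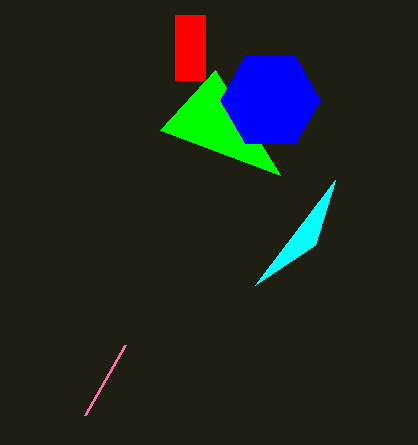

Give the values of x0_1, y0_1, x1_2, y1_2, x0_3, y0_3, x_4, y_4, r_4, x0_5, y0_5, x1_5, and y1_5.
x0_1 = 85
y0_1 = 415
x1_2 = 255
y1_2 = 285
x0_3 = 160
y0_3 = 130
x_4 = 270
y_4 = 100
r_4 = 50
x0_5 = 175
y0_5 = 15
x1_5 = 205
y1_5 = 80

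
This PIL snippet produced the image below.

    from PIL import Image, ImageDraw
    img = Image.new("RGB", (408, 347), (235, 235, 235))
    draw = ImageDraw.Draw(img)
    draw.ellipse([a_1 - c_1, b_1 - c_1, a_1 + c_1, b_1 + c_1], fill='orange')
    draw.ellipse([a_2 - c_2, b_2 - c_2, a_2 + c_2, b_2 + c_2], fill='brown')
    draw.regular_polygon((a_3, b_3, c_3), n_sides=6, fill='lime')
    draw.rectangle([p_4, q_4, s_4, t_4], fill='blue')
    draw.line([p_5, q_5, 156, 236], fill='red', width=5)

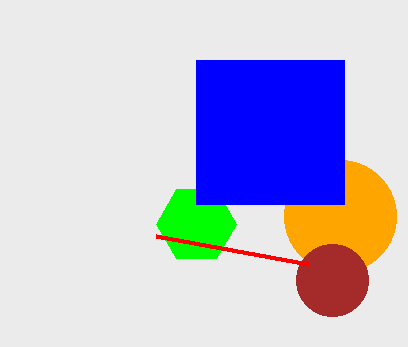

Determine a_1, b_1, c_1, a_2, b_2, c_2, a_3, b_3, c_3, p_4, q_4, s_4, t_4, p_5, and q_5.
a_1 = 340; b_1 = 216; c_1 = 56; a_2 = 332; b_2 = 280; c_2 = 36; a_3 = 196; b_3 = 224; c_3 = 40; p_4 = 196; q_4 = 60; s_4 = 344; t_4 = 204; p_5 = 308; q_5 = 264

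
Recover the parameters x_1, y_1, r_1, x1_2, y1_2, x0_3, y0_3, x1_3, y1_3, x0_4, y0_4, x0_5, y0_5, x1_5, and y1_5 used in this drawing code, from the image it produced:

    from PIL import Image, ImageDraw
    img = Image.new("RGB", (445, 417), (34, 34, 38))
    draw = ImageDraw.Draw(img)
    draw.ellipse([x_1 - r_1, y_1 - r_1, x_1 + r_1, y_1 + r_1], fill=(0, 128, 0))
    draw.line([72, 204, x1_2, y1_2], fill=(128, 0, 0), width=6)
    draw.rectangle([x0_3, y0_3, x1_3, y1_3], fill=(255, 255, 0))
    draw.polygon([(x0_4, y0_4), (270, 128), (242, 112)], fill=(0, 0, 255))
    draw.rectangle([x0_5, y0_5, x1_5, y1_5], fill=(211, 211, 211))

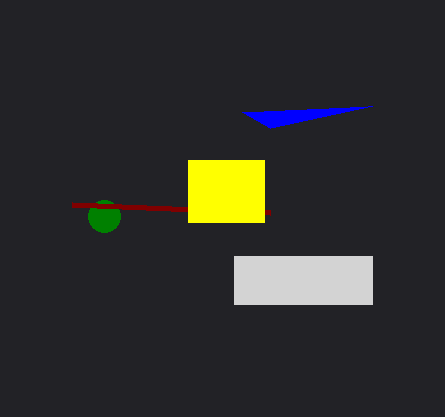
x_1 = 104
y_1 = 216
r_1 = 16
x1_2 = 270
y1_2 = 212
x0_3 = 188
y0_3 = 160
x1_3 = 264
y1_3 = 222
x0_4 = 372
y0_4 = 106
x0_5 = 234
y0_5 = 256
x1_5 = 372
y1_5 = 304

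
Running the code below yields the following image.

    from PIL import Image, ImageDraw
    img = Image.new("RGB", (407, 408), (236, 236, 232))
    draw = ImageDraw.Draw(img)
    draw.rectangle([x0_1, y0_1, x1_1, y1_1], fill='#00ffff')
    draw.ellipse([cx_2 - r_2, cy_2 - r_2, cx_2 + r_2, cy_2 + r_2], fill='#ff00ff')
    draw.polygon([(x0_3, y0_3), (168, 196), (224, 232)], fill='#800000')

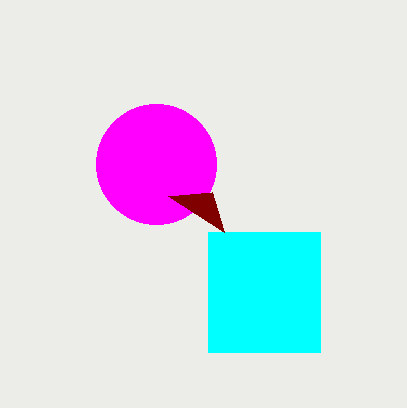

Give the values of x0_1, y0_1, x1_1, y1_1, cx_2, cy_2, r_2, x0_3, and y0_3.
x0_1 = 208; y0_1 = 232; x1_1 = 320; y1_1 = 352; cx_2 = 156; cy_2 = 164; r_2 = 60; x0_3 = 212; y0_3 = 192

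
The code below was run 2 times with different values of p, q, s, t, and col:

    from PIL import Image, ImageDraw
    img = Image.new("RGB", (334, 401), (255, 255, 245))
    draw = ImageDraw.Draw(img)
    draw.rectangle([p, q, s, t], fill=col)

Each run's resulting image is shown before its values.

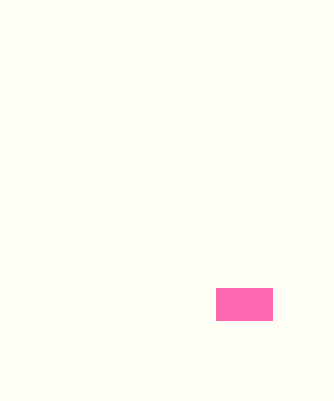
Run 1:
p = 216; q = 288; s = 272; t = 320; col = 'hotpink'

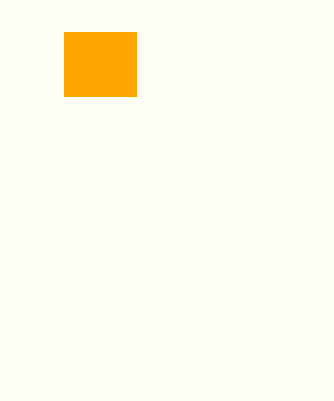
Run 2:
p = 64, q = 32, s = 136, t = 96, col = 'orange'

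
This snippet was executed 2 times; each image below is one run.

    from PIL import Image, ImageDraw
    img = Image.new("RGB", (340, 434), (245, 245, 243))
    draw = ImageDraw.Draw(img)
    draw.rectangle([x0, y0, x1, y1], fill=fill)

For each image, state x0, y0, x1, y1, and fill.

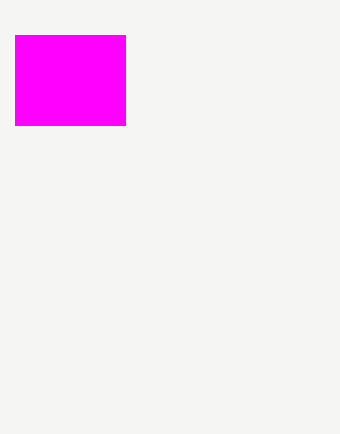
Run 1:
x0 = 15; y0 = 35; x1 = 125; y1 = 125; fill = 'magenta'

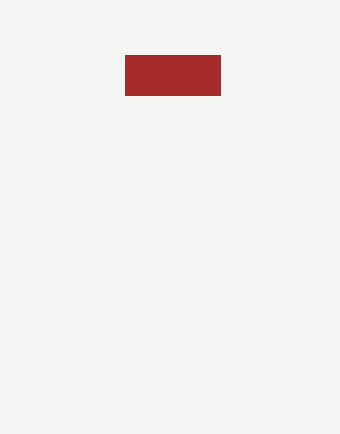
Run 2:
x0 = 125
y0 = 55
x1 = 220
y1 = 95
fill = 'brown'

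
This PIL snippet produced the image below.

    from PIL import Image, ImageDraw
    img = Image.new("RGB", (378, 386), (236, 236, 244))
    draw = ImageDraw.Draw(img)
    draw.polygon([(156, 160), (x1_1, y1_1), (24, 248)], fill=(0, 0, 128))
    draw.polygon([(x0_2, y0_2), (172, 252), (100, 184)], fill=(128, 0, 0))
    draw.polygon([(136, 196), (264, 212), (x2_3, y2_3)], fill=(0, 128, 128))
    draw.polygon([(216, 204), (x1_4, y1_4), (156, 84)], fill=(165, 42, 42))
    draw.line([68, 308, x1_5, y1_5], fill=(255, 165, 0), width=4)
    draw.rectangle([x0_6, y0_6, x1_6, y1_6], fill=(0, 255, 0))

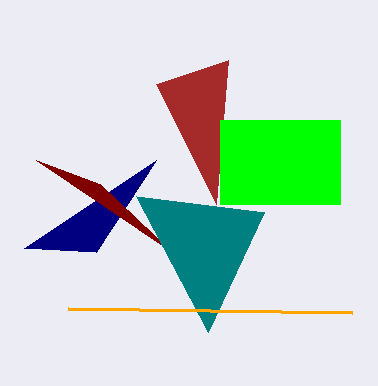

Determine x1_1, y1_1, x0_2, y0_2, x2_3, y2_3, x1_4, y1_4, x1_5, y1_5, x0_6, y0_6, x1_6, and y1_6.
x1_1 = 96; y1_1 = 252; x0_2 = 36; y0_2 = 160; x2_3 = 208; y2_3 = 332; x1_4 = 228; y1_4 = 60; x1_5 = 352; y1_5 = 312; x0_6 = 220; y0_6 = 120; x1_6 = 340; y1_6 = 204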